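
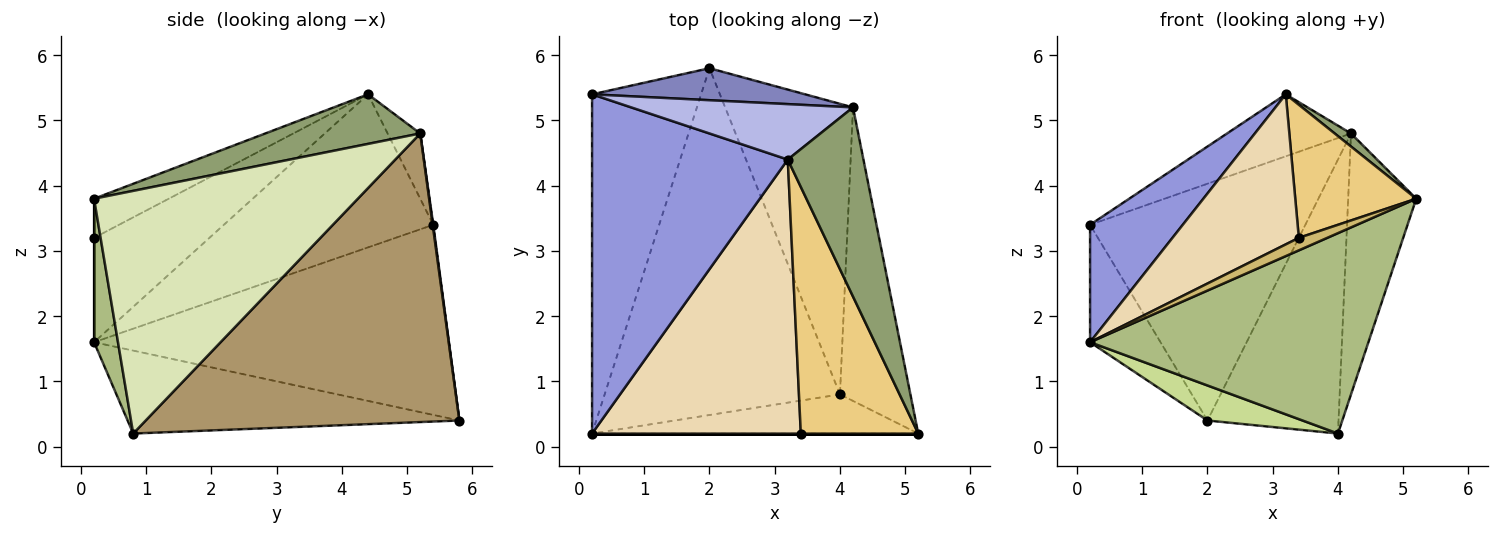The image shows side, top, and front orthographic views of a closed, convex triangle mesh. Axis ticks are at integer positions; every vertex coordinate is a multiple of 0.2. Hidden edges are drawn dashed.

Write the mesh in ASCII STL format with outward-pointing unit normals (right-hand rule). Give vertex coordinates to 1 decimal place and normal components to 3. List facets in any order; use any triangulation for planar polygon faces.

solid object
 facet normal -0.855 0.170 -0.490
  outer loop
   vertex 2.0 5.8 0.4
   vertex 0.2 0.2 1.6
   vertex 0.2 5.4 3.4
  endloop
 endfacet
 facet normal 0.003 0.991 0.134
  outer loop
   vertex 4.2 5.2 4.8
   vertex 2.0 5.8 0.4
   vertex 0.2 5.4 3.4
  endloop
 endfacet
 facet normal -0.594 -0.263 0.760
  outer loop
   vertex 3.2 4.4 5.4
   vertex 0.2 5.4 3.4
   vertex 0.2 0.2 1.6
  endloop
 endfacet
 facet normal -0.192 0.731 0.654
  outer loop
   vertex 3.2 4.4 5.4
   vertex 4.2 5.2 4.8
   vertex 0.2 5.4 3.4
  endloop
 endfacet
 facet normal 0.547 -0.058 0.835
  outer loop
   vertex 3.2 4.4 5.4
   vertex 5.2 0.2 3.8
   vertex 4.2 5.2 4.8
  endloop
 endfacet
 facet normal 0.084 -0.978 -0.191
  outer loop
   vertex 4.0 0.8 0.2
   vertex 5.2 0.2 3.8
   vertex 0.2 0.2 1.6
  endloop
 endfacet
 facet normal -0.331 -0.095 -0.939
  outer loop
   vertex 4.0 0.8 0.2
   vertex 0.2 0.2 1.6
   vertex 2.0 5.8 0.4
  endloop
 endfacet
 facet normal 0.932 0.241 -0.271
  outer loop
   vertex 4.0 0.8 0.2
   vertex 4.2 5.2 4.8
   vertex 5.2 0.2 3.8
  endloop
 endfacet
 facet normal 0.854 0.357 -0.378
  outer loop
   vertex 4.0 0.8 0.2
   vertex 2.0 5.8 0.4
   vertex 4.2 5.2 4.8
  endloop
 endfacet
 facet normal 0.000 -1.000 0.000
  outer loop
   vertex 3.4 0.2 3.2
   vertex 0.2 0.2 1.6
   vertex 5.2 0.2 3.8
  endloop
 endfacet
 facet normal -0.281 -0.456 0.844
  outer loop
   vertex 3.4 0.2 3.2
   vertex 5.2 0.2 3.8
   vertex 3.2 4.4 5.4
  endloop
 endfacet
 facet normal -0.402 -0.440 0.803
  outer loop
   vertex 3.4 0.2 3.2
   vertex 3.2 4.4 5.4
   vertex 0.2 0.2 1.6
  endloop
 endfacet
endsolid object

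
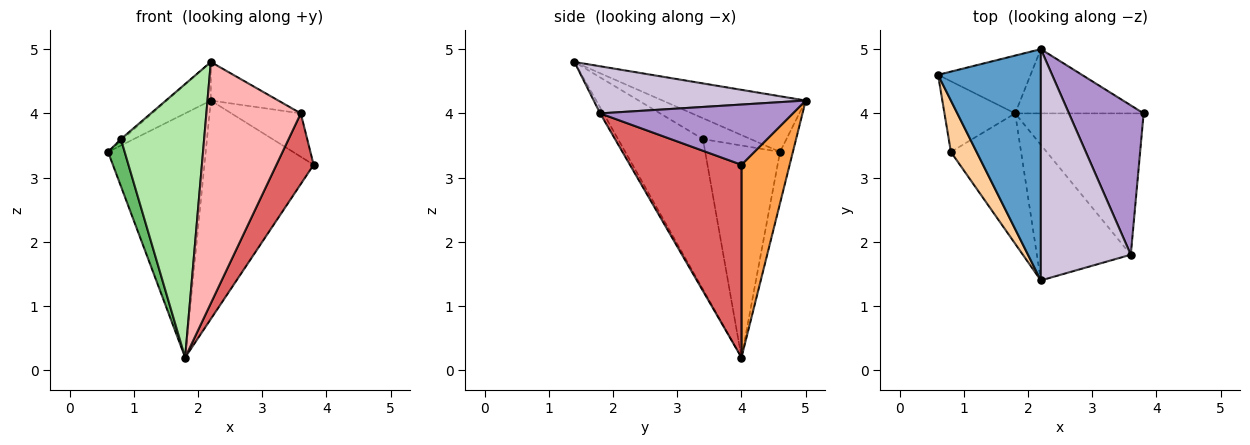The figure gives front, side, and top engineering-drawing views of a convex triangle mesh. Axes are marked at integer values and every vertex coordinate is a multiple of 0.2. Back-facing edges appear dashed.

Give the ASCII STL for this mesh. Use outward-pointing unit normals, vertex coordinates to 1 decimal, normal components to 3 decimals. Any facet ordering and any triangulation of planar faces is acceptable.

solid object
 facet normal -0.471 0.145 0.870
  outer loop
   vertex 2.2 5.0 4.2
   vertex 0.6 4.6 3.4
   vertex 2.2 1.4 4.8
  endloop
 endfacet
 facet normal -0.127 0.965 -0.229
  outer loop
   vertex 2.2 5.0 4.2
   vertex 1.8 4.0 0.2
   vertex 0.6 4.6 3.4
  endloop
 endfacet
 facet normal 0.390 0.883 -0.260
  outer loop
   vertex 2.2 5.0 4.2
   vertex 3.8 4.0 3.2
   vertex 1.8 4.0 0.2
  endloop
 endfacet
 facet normal -0.630 0.024 0.776
  outer loop
   vertex 0.8 3.4 3.6
   vertex 2.2 1.4 4.8
   vertex 0.6 4.6 3.4
  endloop
 endfacet
 facet normal -0.928 -0.206 -0.309
  outer loop
   vertex 0.8 3.4 3.6
   vertex 0.6 4.6 3.4
   vertex 1.8 4.0 0.2
  endloop
 endfacet
 facet normal -0.677 -0.664 -0.316
  outer loop
   vertex 0.8 3.4 3.6
   vertex 1.8 4.0 0.2
   vertex 2.2 1.4 4.8
  endloop
 endfacet
 facet normal 0.802 -0.267 -0.535
  outer loop
   vertex 3.6 1.8 4.0
   vertex 1.8 4.0 0.2
   vertex 3.8 4.0 3.2
  endloop
 endfacet
 facet normal -0.031 -0.871 -0.490
  outer loop
   vertex 3.6 1.8 4.0
   vertex 2.2 1.4 4.8
   vertex 1.8 4.0 0.2
  endloop
 endfacet
 facet normal 0.612 0.220 0.759
  outer loop
   vertex 3.6 1.8 4.0
   vertex 3.8 4.0 3.2
   vertex 2.2 5.0 4.2
  endloop
 endfacet
 facet normal 0.459 0.146 0.876
  outer loop
   vertex 3.6 1.8 4.0
   vertex 2.2 5.0 4.2
   vertex 2.2 1.4 4.8
  endloop
 endfacet
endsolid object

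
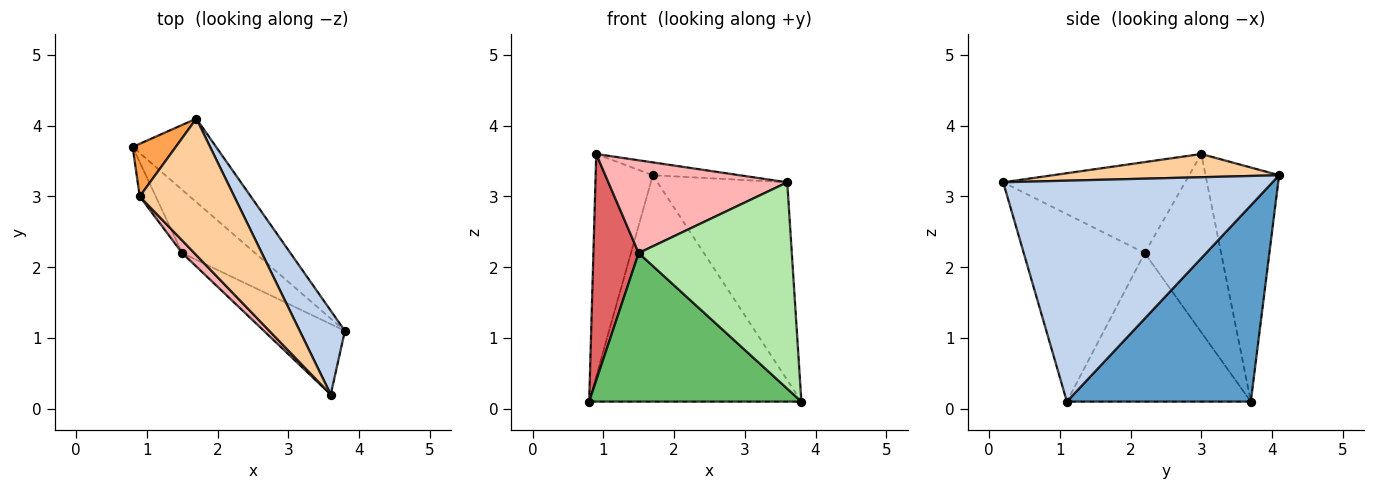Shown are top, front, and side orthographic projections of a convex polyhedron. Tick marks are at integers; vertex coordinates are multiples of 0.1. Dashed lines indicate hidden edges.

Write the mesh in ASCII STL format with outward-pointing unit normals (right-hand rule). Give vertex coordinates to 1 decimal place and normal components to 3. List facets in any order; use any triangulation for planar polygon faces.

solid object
 facet normal 0.631 0.728 -0.268
  outer loop
   vertex 1.7 4.1 3.3
   vertex 3.8 1.1 0.1
   vertex 0.8 3.7 0.1
  endloop
 endfacet
 facet normal 0.886 0.427 0.181
  outer loop
   vertex 3.6 0.2 3.2
   vertex 3.8 1.1 0.1
   vertex 1.7 4.1 3.3
  endloop
 endfacet
 facet normal -0.781 0.607 0.144
  outer loop
   vertex 0.9 3.0 3.6
   vertex 1.7 4.1 3.3
   vertex 0.8 3.7 0.1
  endloop
 endfacet
 facet normal 0.238 0.091 0.967
  outer loop
   vertex 0.9 3.0 3.6
   vertex 3.6 0.2 3.2
   vertex 1.7 4.1 3.3
  endloop
 endfacet
 facet normal -0.624 -0.719 -0.306
  outer loop
   vertex 1.5 2.2 2.2
   vertex 0.8 3.7 0.1
   vertex 3.8 1.1 0.1
  endloop
 endfacet
 facet normal -0.599 -0.758 -0.259
  outer loop
   vertex 1.5 2.2 2.2
   vertex 3.8 1.1 0.1
   vertex 3.6 0.2 3.2
  endloop
 endfacet
 facet normal -0.858 -0.508 -0.077
  outer loop
   vertex 1.5 2.2 2.2
   vertex 0.9 3.0 3.6
   vertex 0.8 3.7 0.1
  endloop
 endfacet
 facet normal -0.710 -0.698 0.095
  outer loop
   vertex 1.5 2.2 2.2
   vertex 3.6 0.2 3.2
   vertex 0.9 3.0 3.6
  endloop
 endfacet
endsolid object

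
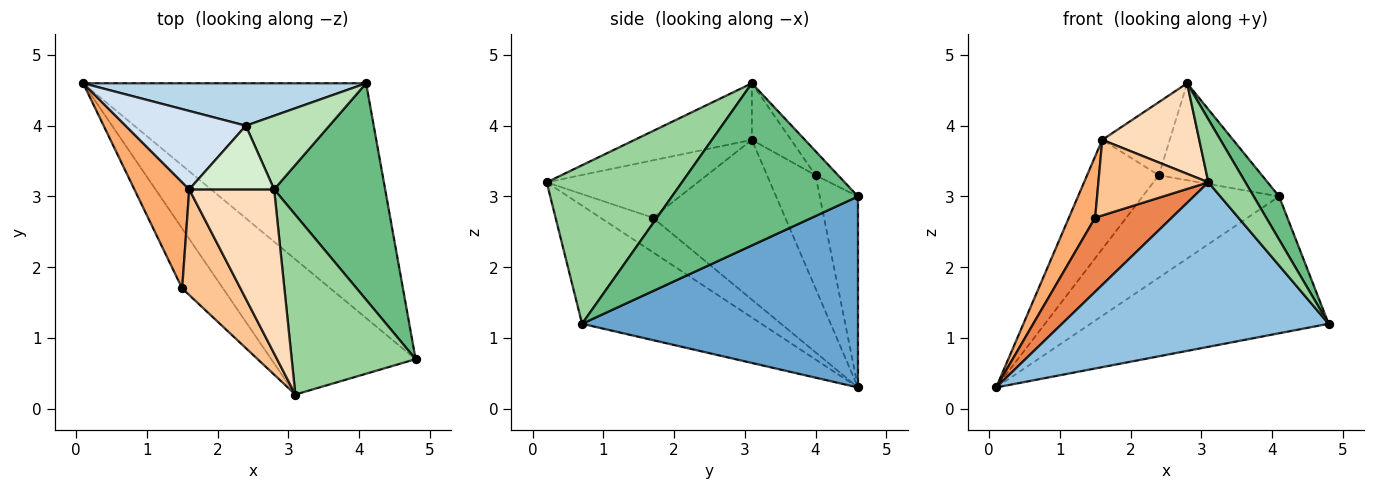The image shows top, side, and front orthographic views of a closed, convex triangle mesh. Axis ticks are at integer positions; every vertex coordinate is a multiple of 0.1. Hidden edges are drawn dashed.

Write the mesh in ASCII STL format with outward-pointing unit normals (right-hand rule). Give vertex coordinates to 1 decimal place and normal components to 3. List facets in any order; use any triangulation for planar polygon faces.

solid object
 facet normal 0.504 0.435 -0.746
  outer loop
   vertex 4.1 4.6 3.0
   vertex 4.8 0.7 1.2
   vertex 0.1 4.6 0.3
  endloop
 endfacet
 facet normal -0.461 -0.686 -0.563
  outer loop
   vertex 3.1 0.2 3.2
   vertex 0.1 4.6 0.3
   vertex 4.8 0.7 1.2
  endloop
 endfacet
 facet normal -0.250 0.894 0.371
  outer loop
   vertex 2.4 4.0 3.3
   vertex 4.1 4.6 3.0
   vertex 0.1 4.6 0.3
  endloop
 endfacet
 facet normal -0.481 0.712 0.511
  outer loop
   vertex 2.4 4.0 3.3
   vertex 0.1 4.6 0.3
   vertex 1.6 3.1 3.8
  endloop
 endfacet
 facet normal -0.470 -0.686 -0.555
  outer loop
   vertex 1.5 1.7 2.7
   vertex 0.1 4.6 0.3
   vertex 3.1 0.2 3.2
  endloop
 endfacet
 facet normal -0.930 -0.184 0.319
  outer loop
   vertex 1.5 1.7 2.7
   vertex 1.6 3.1 3.8
   vertex 0.1 4.6 0.3
  endloop
 endfacet
 facet normal -0.625 -0.454 0.635
  outer loop
   vertex 1.5 1.7 2.7
   vertex 3.1 0.2 3.2
   vertex 1.6 3.1 3.8
  endloop
 endfacet
 facet normal -0.504 -0.417 0.756
  outer loop
   vertex 2.8 3.1 4.6
   vertex 1.6 3.1 3.8
   vertex 3.1 0.2 3.2
  endloop
 endfacet
 facet normal 0.820 -0.112 0.561
  outer loop
   vertex 2.8 3.1 4.6
   vertex 4.8 0.7 1.2
   vertex 4.1 4.6 3.0
  endloop
 endfacet
 facet normal 0.770 -0.211 0.602
  outer loop
   vertex 2.8 3.1 4.6
   vertex 3.1 0.2 3.2
   vertex 4.8 0.7 1.2
  endloop
 endfacet
 facet normal -0.172 0.784 0.596
  outer loop
   vertex 2.8 3.1 4.6
   vertex 4.1 4.6 3.0
   vertex 2.4 4.0 3.3
  endloop
 endfacet
 facet normal -0.401 0.691 0.602
  outer loop
   vertex 2.8 3.1 4.6
   vertex 2.4 4.0 3.3
   vertex 1.6 3.1 3.8
  endloop
 endfacet
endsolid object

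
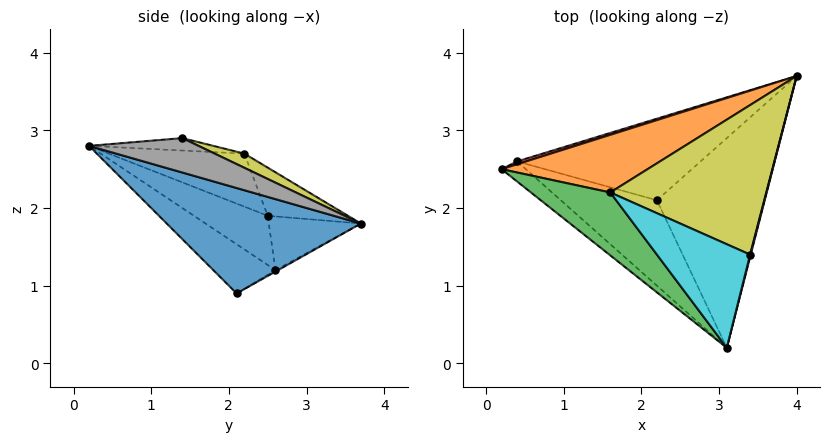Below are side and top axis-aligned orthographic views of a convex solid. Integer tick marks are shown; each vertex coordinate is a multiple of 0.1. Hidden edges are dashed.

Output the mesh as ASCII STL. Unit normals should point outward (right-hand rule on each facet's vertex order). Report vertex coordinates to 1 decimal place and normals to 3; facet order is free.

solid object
 facet normal 0.652 -0.359 -0.668
  outer loop
   vertex 2.2 2.1 0.9
   vertex 4.0 3.7 1.8
   vertex 3.1 0.2 2.8
  endloop
 endfacet
 facet normal -0.214 0.731 0.648
  outer loop
   vertex 1.6 2.2 2.7
   vertex 4.0 3.7 1.8
   vertex 0.2 2.5 1.9
  endloop
 endfacet
 facet normal -0.520 -0.351 0.779
  outer loop
   vertex 1.6 2.2 2.7
   vertex 0.2 2.5 1.9
   vertex 3.1 0.2 2.8
  endloop
 endfacet
 facet normal -0.300 0.953 0.051
  outer loop
   vertex 0.4 2.6 1.2
   vertex 0.2 2.5 1.9
   vertex 4.0 3.7 1.8
  endloop
 endfacet
 facet normal -0.007 0.496 -0.868
  outer loop
   vertex 0.4 2.6 1.2
   vertex 4.0 3.7 1.8
   vertex 2.2 2.1 0.9
  endloop
 endfacet
 facet normal -0.546 -0.793 -0.269
  outer loop
   vertex 0.4 2.6 1.2
   vertex 3.1 0.2 2.8
   vertex 0.2 2.5 1.9
  endloop
 endfacet
 facet normal -0.306 -0.742 -0.597
  outer loop
   vertex 0.4 2.6 1.2
   vertex 2.2 2.1 0.9
   vertex 3.1 0.2 2.8
  endloop
 endfacet
 facet normal 0.970 -0.244 0.019
  outer loop
   vertex 3.4 1.4 2.9
   vertex 3.1 0.2 2.8
   vertex 4.0 3.7 1.8
  endloop
 endfacet
 facet normal 0.082 0.412 0.907
  outer loop
   vertex 3.4 1.4 2.9
   vertex 4.0 3.7 1.8
   vertex 1.6 2.2 2.7
  endloop
 endfacet
 facet normal -0.132 -0.050 0.990
  outer loop
   vertex 3.4 1.4 2.9
   vertex 1.6 2.2 2.7
   vertex 3.1 0.2 2.8
  endloop
 endfacet
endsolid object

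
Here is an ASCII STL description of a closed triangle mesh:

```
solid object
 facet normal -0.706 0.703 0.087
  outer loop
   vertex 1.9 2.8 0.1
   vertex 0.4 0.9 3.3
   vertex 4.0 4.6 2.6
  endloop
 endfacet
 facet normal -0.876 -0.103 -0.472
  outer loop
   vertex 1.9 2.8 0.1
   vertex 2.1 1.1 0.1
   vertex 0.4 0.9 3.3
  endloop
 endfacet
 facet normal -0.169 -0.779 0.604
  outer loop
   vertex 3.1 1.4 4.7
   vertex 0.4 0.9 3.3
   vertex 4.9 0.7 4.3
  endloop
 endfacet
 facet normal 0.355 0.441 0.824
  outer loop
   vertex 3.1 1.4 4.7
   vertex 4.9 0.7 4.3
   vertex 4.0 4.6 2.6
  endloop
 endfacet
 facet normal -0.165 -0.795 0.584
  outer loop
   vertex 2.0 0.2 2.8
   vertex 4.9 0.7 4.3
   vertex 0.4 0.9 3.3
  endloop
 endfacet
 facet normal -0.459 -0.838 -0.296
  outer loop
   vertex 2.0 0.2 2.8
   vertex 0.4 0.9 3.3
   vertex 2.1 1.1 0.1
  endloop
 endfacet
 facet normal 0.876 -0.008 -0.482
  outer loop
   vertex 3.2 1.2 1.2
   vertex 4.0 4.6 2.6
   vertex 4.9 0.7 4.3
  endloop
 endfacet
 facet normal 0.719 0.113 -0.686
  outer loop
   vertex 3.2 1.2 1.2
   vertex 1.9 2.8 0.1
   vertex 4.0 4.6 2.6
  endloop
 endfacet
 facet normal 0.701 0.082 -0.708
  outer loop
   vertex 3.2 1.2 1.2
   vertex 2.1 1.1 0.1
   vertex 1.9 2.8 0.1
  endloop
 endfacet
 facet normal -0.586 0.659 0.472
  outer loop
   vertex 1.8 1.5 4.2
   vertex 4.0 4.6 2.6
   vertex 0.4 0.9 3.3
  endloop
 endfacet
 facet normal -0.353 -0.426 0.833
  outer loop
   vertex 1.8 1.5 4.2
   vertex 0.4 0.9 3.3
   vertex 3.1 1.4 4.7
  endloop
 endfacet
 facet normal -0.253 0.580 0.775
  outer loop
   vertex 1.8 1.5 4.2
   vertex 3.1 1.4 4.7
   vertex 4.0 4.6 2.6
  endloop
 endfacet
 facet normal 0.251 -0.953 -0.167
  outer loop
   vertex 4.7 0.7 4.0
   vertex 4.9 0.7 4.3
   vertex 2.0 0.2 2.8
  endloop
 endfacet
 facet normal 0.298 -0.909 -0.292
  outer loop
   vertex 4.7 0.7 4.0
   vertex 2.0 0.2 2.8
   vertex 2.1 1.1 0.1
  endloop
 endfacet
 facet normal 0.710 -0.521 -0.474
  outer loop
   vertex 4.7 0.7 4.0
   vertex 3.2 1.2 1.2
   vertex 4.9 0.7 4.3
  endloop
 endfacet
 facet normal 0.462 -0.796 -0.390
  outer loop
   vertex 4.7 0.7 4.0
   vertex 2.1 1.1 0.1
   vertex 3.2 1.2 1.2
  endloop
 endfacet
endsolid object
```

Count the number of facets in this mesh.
16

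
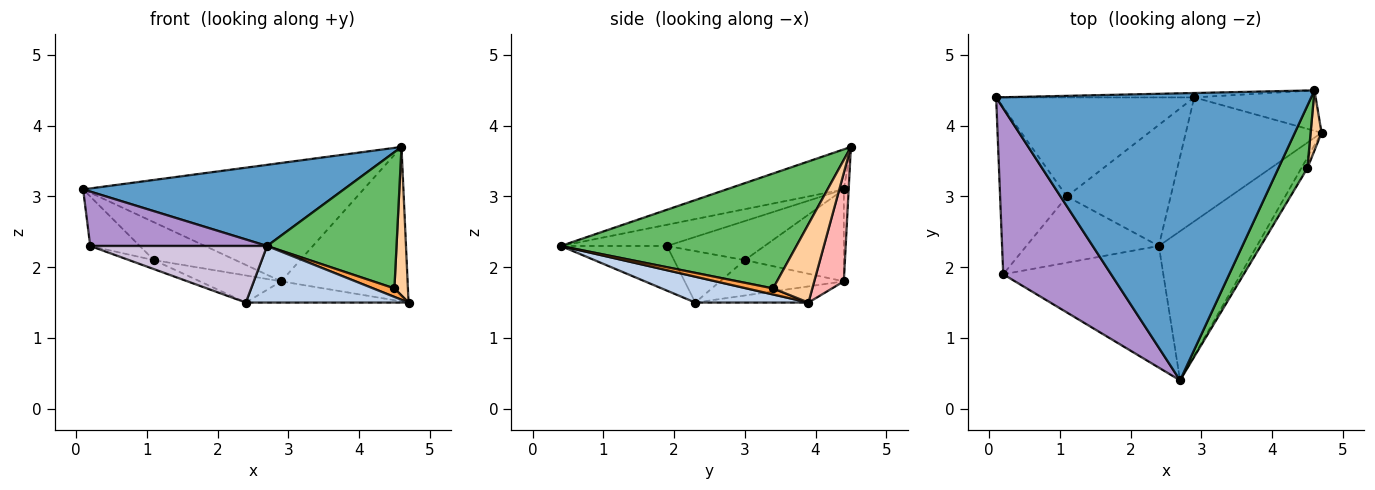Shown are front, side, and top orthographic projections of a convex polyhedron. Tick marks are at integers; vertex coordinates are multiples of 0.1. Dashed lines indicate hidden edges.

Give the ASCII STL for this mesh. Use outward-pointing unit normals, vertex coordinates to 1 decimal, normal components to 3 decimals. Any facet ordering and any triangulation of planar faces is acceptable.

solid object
 facet normal -0.121 -0.270 0.955
  outer loop
   vertex 4.6 4.5 3.7
   vertex 0.1 4.4 3.1
   vertex 2.7 0.4 2.3
  endloop
 endfacet
 facet normal 0.240 -0.344 -0.908
  outer loop
   vertex 2.4 2.3 1.5
   vertex 4.7 3.9 1.5
   vertex 2.7 0.4 2.3
  endloop
 endfacet
 facet normal 0.615 -0.492 -0.615
  outer loop
   vertex 4.5 3.4 1.7
   vertex 2.7 0.4 2.3
   vertex 4.7 3.9 1.5
  endloop
 endfacet
 facet normal 0.937 -0.323 0.131
  outer loop
   vertex 4.5 3.4 1.7
   vertex 4.7 3.9 1.5
   vertex 4.6 4.5 3.7
  endloop
 endfacet
 facet normal 0.856 -0.470 0.216
  outer loop
   vertex 4.5 3.4 1.7
   vertex 4.6 4.5 3.7
   vertex 2.7 0.4 2.3
  endloop
 endfacet
 facet normal -0.117 0.168 -0.979
  outer loop
   vertex 2.9 4.4 1.8
   vertex 4.7 3.9 1.5
   vertex 2.4 2.3 1.5
  endloop
 endfacet
 facet normal -0.017 0.999 -0.037
  outer loop
   vertex 2.9 4.4 1.8
   vertex 0.1 4.4 3.1
   vertex 4.6 4.5 3.7
  endloop
 endfacet
 facet normal 0.221 0.943 -0.247
  outer loop
   vertex 2.9 4.4 1.8
   vertex 4.6 4.5 3.7
   vertex 4.7 3.9 1.5
  endloop
 endfacet
 facet normal -0.184 -0.306 0.934
  outer loop
   vertex 0.2 1.9 2.3
   vertex 2.7 0.4 2.3
   vertex 0.1 4.4 3.1
  endloop
 endfacet
 facet normal -0.245 -0.409 -0.879
  outer loop
   vertex 0.2 1.9 2.3
   vertex 2.4 2.3 1.5
   vertex 2.7 0.4 2.3
  endloop
 endfacet
 facet normal -0.316 0.207 -0.926
  outer loop
   vertex 1.1 3.0 2.1
   vertex 2.9 4.4 1.8
   vertex 2.4 2.3 1.5
  endloop
 endfacet
 facet normal -0.359 0.126 -0.925
  outer loop
   vertex 1.1 3.0 2.1
   vertex 2.4 2.3 1.5
   vertex 0.2 1.9 2.3
  endloop
 endfacet
 facet normal -0.398 0.328 -0.857
  outer loop
   vertex 1.1 3.0 2.1
   vertex 0.1 4.4 3.1
   vertex 2.9 4.4 1.8
  endloop
 endfacet
 facet normal -0.489 0.248 -0.836
  outer loop
   vertex 1.1 3.0 2.1
   vertex 0.2 1.9 2.3
   vertex 0.1 4.4 3.1
  endloop
 endfacet
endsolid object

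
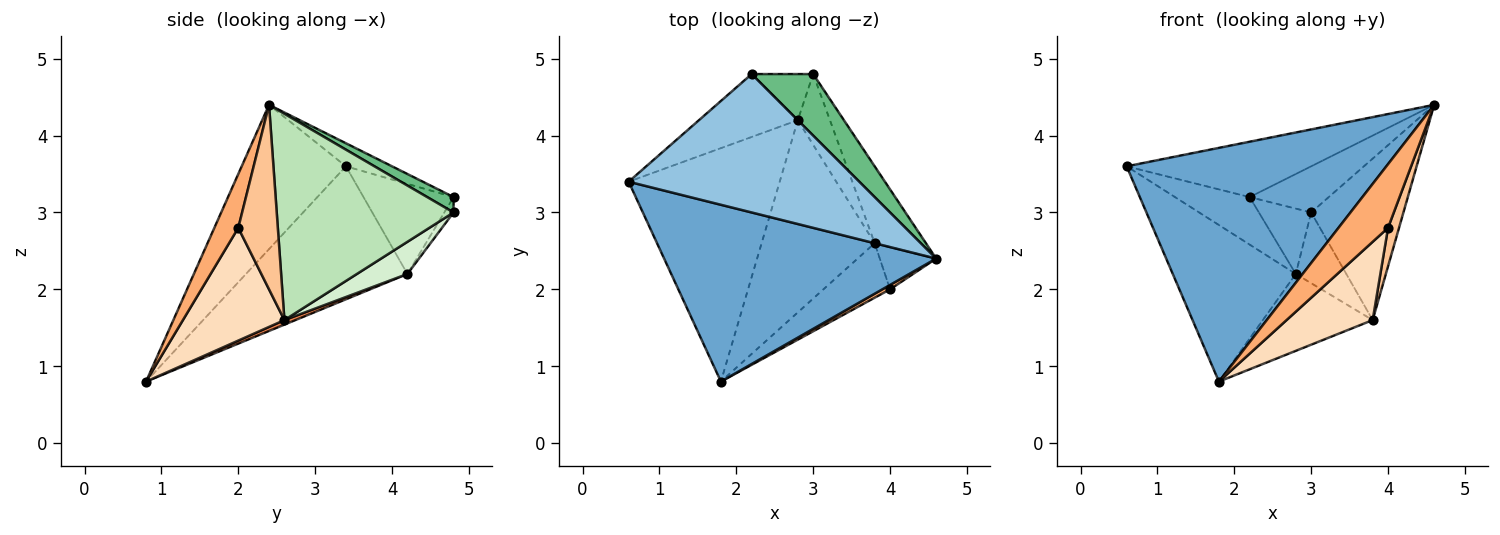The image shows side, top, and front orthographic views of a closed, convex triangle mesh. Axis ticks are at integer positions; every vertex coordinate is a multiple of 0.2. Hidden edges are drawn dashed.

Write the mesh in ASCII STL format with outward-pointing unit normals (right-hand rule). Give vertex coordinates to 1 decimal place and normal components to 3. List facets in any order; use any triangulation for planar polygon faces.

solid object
 facet normal -0.305 -0.760 0.575
  outer loop
   vertex 1.8 0.8 0.8
   vertex 4.6 2.4 4.4
   vertex 0.6 3.4 3.6
  endloop
 endfacet
 facet normal -0.092 0.370 0.925
  outer loop
   vertex 2.2 4.8 3.2
   vertex 0.6 3.4 3.6
   vertex 4.6 2.4 4.4
  endloop
 endfacet
 facet normal -0.590 0.450 -0.670
  outer loop
   vertex 2.8 4.2 2.2
   vertex 1.8 0.8 0.8
   vertex 0.6 3.4 3.6
  endloop
 endfacet
 facet normal -0.588 0.488 -0.645
  outer loop
   vertex 2.8 4.2 2.2
   vertex 0.6 3.4 3.6
   vertex 2.2 4.8 3.2
  endloop
 endfacet
 facet normal 0.037 0.371 -0.928
  outer loop
   vertex 2.8 4.2 2.2
   vertex 3.8 2.6 1.6
   vertex 1.8 0.8 0.8
  endloop
 endfacet
 facet normal 0.434 -0.899 0.062
  outer loop
   vertex 4.0 2.0 2.8
   vertex 4.6 2.4 4.4
   vertex 1.8 0.8 0.8
  endloop
 endfacet
 facet normal 0.924 -0.257 -0.282
  outer loop
   vertex 4.0 2.0 2.8
   vertex 3.8 2.6 1.6
   vertex 4.6 2.4 4.4
  endloop
 endfacet
 facet normal 0.695 -0.590 -0.411
  outer loop
   vertex 4.0 2.0 2.8
   vertex 1.8 0.8 0.8
   vertex 3.8 2.6 1.6
  endloop
 endfacet
 facet normal 0.196 0.588 0.784
  outer loop
   vertex 3.0 4.8 3.0
   vertex 2.2 4.8 3.2
   vertex 4.6 2.4 4.4
  endloop
 endfacet
 facet normal -0.143 0.809 -0.571
  outer loop
   vertex 3.0 4.8 3.0
   vertex 2.8 4.2 2.2
   vertex 2.2 4.8 3.2
  endloop
 endfacet
 facet normal 0.866 0.452 -0.215
  outer loop
   vertex 3.0 4.8 3.0
   vertex 4.6 2.4 4.4
   vertex 3.8 2.6 1.6
  endloop
 endfacet
 facet normal 0.577 0.577 -0.577
  outer loop
   vertex 3.0 4.8 3.0
   vertex 3.8 2.6 1.6
   vertex 2.8 4.2 2.2
  endloop
 endfacet
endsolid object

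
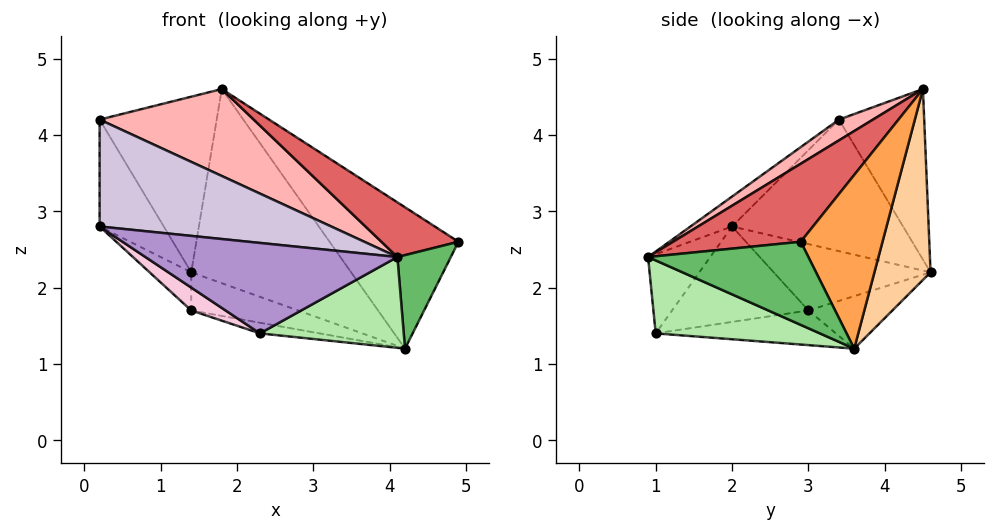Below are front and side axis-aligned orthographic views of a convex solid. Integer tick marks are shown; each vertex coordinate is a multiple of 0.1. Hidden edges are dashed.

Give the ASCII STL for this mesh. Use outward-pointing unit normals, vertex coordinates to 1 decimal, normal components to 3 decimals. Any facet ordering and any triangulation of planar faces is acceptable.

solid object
 facet normal -0.883 0.331 -0.331
  outer loop
   vertex 0.2 3.4 4.2
   vertex 1.4 4.6 2.2
   vertex 0.2 2.0 2.8
  endloop
 endfacet
 facet normal -0.584 0.801 0.131
  outer loop
   vertex 0.2 3.4 4.2
   vertex 1.8 4.5 4.6
   vertex 1.4 4.6 2.2
  endloop
 endfacet
 facet normal 0.529 0.835 0.153
  outer loop
   vertex 4.2 3.6 1.2
   vertex 1.8 4.5 4.6
   vertex 4.9 2.9 2.6
  endloop
 endfacet
 facet normal 0.331 0.943 -0.016
  outer loop
   vertex 4.2 3.6 1.2
   vertex 1.4 4.6 2.2
   vertex 1.8 4.5 4.6
  endloop
 endfacet
 facet normal 0.802 -0.267 -0.535
  outer loop
   vertex 4.1 0.9 2.4
   vertex 4.2 3.6 1.2
   vertex 4.9 2.9 2.6
  endloop
 endfacet
 facet normal 0.433 -0.379 -0.818
  outer loop
   vertex 4.1 0.9 2.4
   vertex 2.3 1.0 1.4
   vertex 4.2 3.6 1.2
  endloop
 endfacet
 facet normal 0.427 -0.257 0.867
  outer loop
   vertex 4.1 0.9 2.4
   vertex 4.9 2.9 2.6
   vertex 1.8 4.5 4.6
  endloop
 endfacet
 facet normal 0.104 -0.470 0.877
  outer loop
   vertex 4.1 0.9 2.4
   vertex 1.8 4.5 4.6
   vertex 0.2 3.4 4.2
  endloop
 endfacet
 facet normal -0.227 -0.921 0.317
  outer loop
   vertex 4.1 0.9 2.4
   vertex 0.2 2.0 2.8
   vertex 2.3 1.0 1.4
  endloop
 endfacet
 facet normal -0.126 -0.701 0.701
  outer loop
   vertex 4.1 0.9 2.4
   vertex 0.2 3.4 4.2
   vertex 0.2 2.0 2.8
  endloop
 endfacet
 facet normal -0.228 0.290 -0.929
  outer loop
   vertex 1.4 3.0 1.7
   vertex 1.4 4.6 2.2
   vertex 4.2 3.6 1.2
  endloop
 endfacet
 facet normal -0.188 0.062 -0.980
  outer loop
   vertex 1.4 3.0 1.7
   vertex 4.2 3.6 1.2
   vertex 2.3 1.0 1.4
  endloop
 endfacet
 facet normal -0.747 0.198 -0.635
  outer loop
   vertex 1.4 3.0 1.7
   vertex 0.2 2.0 2.8
   vertex 1.4 4.6 2.2
  endloop
 endfacet
 facet normal -0.597 -0.150 -0.788
  outer loop
   vertex 1.4 3.0 1.7
   vertex 2.3 1.0 1.4
   vertex 0.2 2.0 2.8
  endloop
 endfacet
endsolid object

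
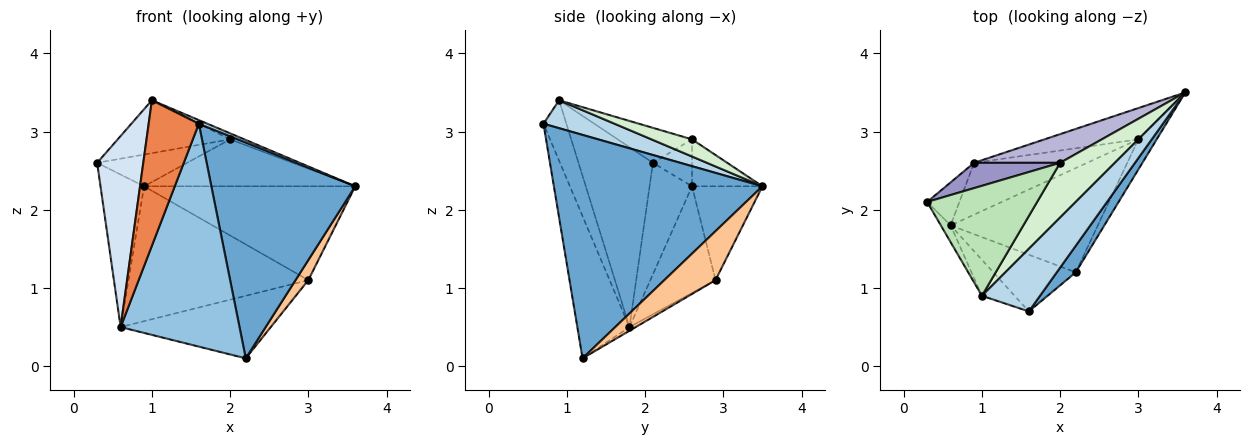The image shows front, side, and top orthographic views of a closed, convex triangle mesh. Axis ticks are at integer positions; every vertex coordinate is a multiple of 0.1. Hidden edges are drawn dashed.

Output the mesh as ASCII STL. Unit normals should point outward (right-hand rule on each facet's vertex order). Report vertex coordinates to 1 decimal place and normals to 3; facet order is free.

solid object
 facet normal 0.821 -0.567 0.070
  outer loop
   vertex 2.2 1.2 0.1
   vertex 3.6 3.5 2.3
   vertex 1.6 0.7 3.1
  endloop
 endfacet
 facet normal -0.391 -0.892 -0.227
  outer loop
   vertex 0.6 1.8 0.5
   vertex 2.2 1.2 0.1
   vertex 1.6 0.7 3.1
  endloop
 endfacet
 facet normal 0.433 -0.052 0.900
  outer loop
   vertex 1.0 0.9 3.4
   vertex 1.6 0.7 3.1
   vertex 3.6 3.5 2.3
  endloop
 endfacet
 facet normal -0.849 -0.526 -0.046
  outer loop
   vertex 1.0 0.9 3.4
   vertex 0.3 2.1 2.6
   vertex 0.6 1.8 0.5
  endloop
 endfacet
 facet normal -0.406 -0.887 -0.219
  outer loop
   vertex 1.0 0.9 3.4
   vertex 0.6 1.8 0.5
   vertex 1.6 0.7 3.1
  endloop
 endfacet
 facet normal -0.684 0.702 -0.198
  outer loop
   vertex 0.9 2.6 2.3
   vertex 0.6 1.8 0.5
   vertex 0.3 2.1 2.6
  endloop
 endfacet
 facet normal 0.912 -0.228 -0.342
  outer loop
   vertex 3.0 2.9 1.1
   vertex 3.6 3.5 2.3
   vertex 2.2 1.2 0.1
  endloop
 endfacet
 facet normal -0.021 0.514 -0.857
  outer loop
   vertex 3.0 2.9 1.1
   vertex 2.2 1.2 0.1
   vertex 0.6 1.8 0.5
  endloop
 endfacet
 facet normal -0.302 0.905 -0.302
  outer loop
   vertex 3.0 2.9 1.1
   vertex 0.9 2.6 2.3
   vertex 3.6 3.5 2.3
  endloop
 endfacet
 facet normal -0.320 0.884 -0.340
  outer loop
   vertex 3.0 2.9 1.1
   vertex 0.6 1.8 0.5
   vertex 0.9 2.6 2.3
  endloop
 endfacet
 facet normal -0.275 0.417 0.866
  outer loop
   vertex 2.0 2.6 2.9
   vertex 0.3 2.1 2.6
   vertex 1.0 0.9 3.4
  endloop
 endfacet
 facet normal 0.297 0.104 0.949
  outer loop
   vertex 2.0 2.6 2.9
   vertex 1.0 0.9 3.4
   vertex 3.6 3.5 2.3
  endloop
 endfacet
 facet normal -0.322 0.740 0.590
  outer loop
   vertex 2.0 2.6 2.9
   vertex 0.9 2.6 2.3
   vertex 0.3 2.1 2.6
  endloop
 endfacet
 facet normal -0.274 0.821 0.502
  outer loop
   vertex 2.0 2.6 2.9
   vertex 3.6 3.5 2.3
   vertex 0.9 2.6 2.3
  endloop
 endfacet
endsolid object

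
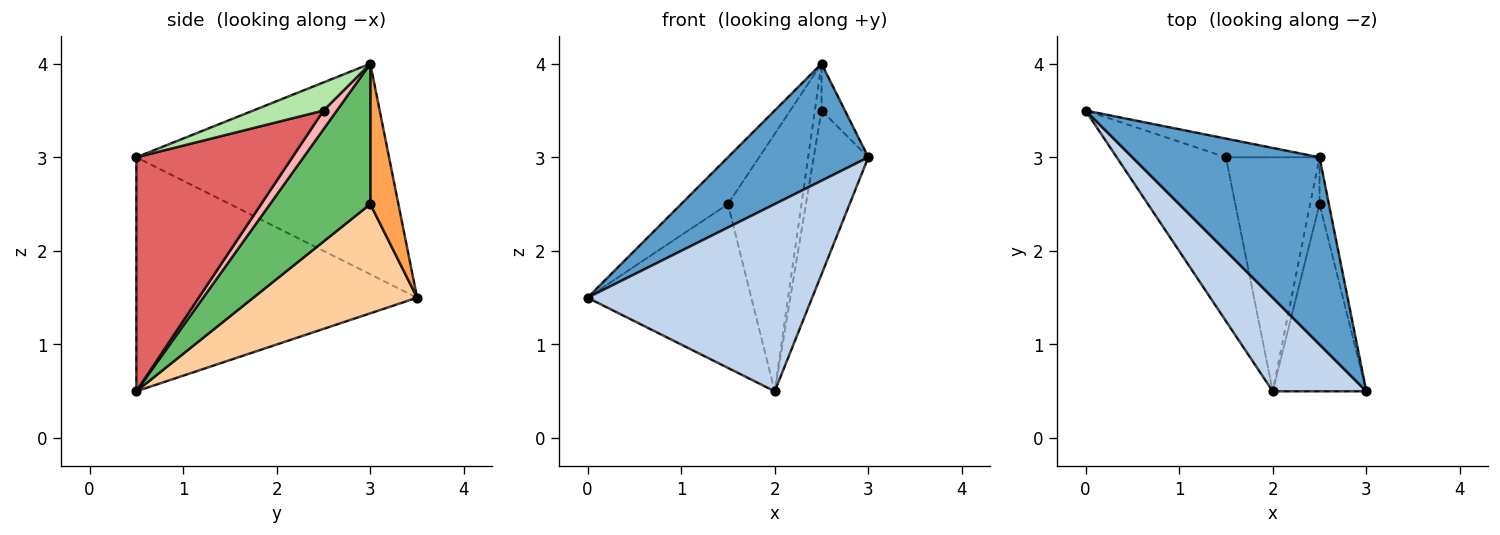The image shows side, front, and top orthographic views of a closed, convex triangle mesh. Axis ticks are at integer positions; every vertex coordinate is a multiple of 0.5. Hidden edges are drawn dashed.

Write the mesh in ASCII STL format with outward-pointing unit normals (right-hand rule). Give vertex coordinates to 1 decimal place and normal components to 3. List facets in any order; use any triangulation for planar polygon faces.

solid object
 facet normal -0.690 -0.383 0.614
  outer loop
   vertex 2.5 3.0 4.0
   vertex 0.0 3.5 1.5
   vertex 3.0 0.5 3.0
  endloop
 endfacet
 facet normal -0.745 -0.596 0.298
  outer loop
   vertex 2.0 0.5 0.5
   vertex 3.0 0.5 3.0
   vertex 0.0 3.5 1.5
  endloop
 endfacet
 facet normal 0.487 0.811 -0.324
  outer loop
   vertex 1.5 3.0 2.5
   vertex 0.0 3.5 1.5
   vertex 2.5 3.0 4.0
  endloop
 endfacet
 facet normal 0.577 0.577 -0.577
  outer loop
   vertex 1.5 3.0 2.5
   vertex 2.0 0.5 0.5
   vertex 0.0 3.5 1.5
  endloop
 endfacet
 facet normal 0.710 0.521 -0.474
  outer loop
   vertex 1.5 3.0 2.5
   vertex 2.5 3.0 4.0
   vertex 2.0 0.5 0.5
  endloop
 endfacet
 facet normal 0.905 0.302 -0.302
  outer loop
   vertex 2.5 2.5 3.5
   vertex 2.5 3.0 4.0
   vertex 3.0 0.5 3.0
  endloop
 endfacet
 facet normal 0.883 0.309 -0.353
  outer loop
   vertex 2.5 2.5 3.5
   vertex 3.0 0.5 3.0
   vertex 2.0 0.5 0.5
  endloop
 endfacet
 facet normal 0.816 0.408 -0.408
  outer loop
   vertex 2.5 2.5 3.5
   vertex 2.0 0.5 0.5
   vertex 2.5 3.0 4.0
  endloop
 endfacet
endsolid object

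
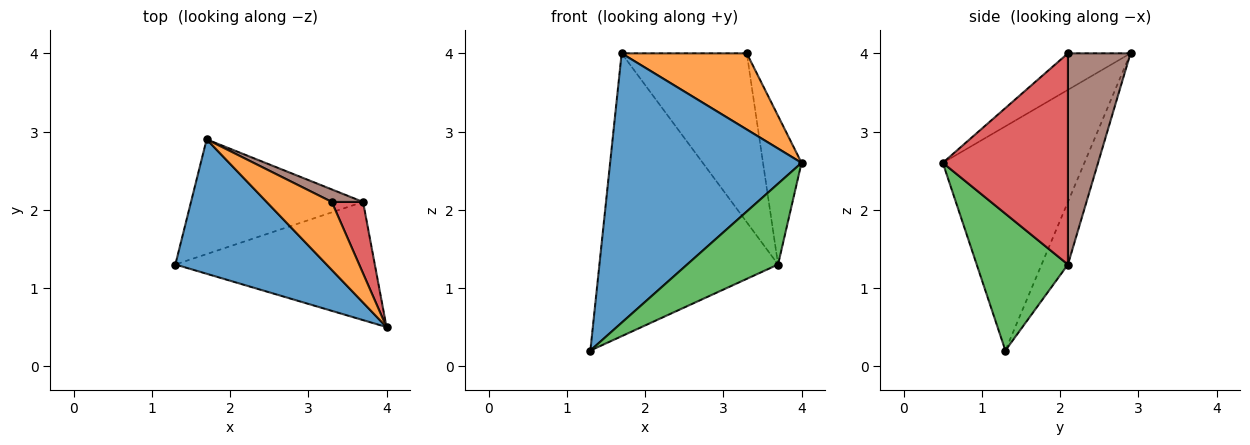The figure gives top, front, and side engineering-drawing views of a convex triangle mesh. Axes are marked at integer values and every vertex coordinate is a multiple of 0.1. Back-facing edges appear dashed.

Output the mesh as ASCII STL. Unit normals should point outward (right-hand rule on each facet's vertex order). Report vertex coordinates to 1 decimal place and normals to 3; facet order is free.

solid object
 facet normal -0.552 -0.746 0.372
  outer loop
   vertex 1.7 2.9 4.0
   vertex 1.3 1.3 0.2
   vertex 4.0 0.5 2.6
  endloop
 endfacet
 facet normal -0.349 -0.699 0.624
  outer loop
   vertex 3.3 2.1 4.0
   vertex 1.7 2.9 4.0
   vertex 4.0 0.5 2.6
  endloop
 endfacet
 facet normal 0.493 -0.491 -0.718
  outer loop
   vertex 3.7 2.1 1.3
   vertex 4.0 0.5 2.6
   vertex 1.3 1.3 0.2
  endloop
 endfacet
 facet normal 0.946 0.291 0.140
  outer loop
   vertex 3.7 2.1 1.3
   vertex 3.3 2.1 4.0
   vertex 4.0 0.5 2.6
  endloop
 endfacet
 facet normal -0.135 0.918 -0.372
  outer loop
   vertex 3.7 2.1 1.3
   vertex 1.3 1.3 0.2
   vertex 1.7 2.9 4.0
  endloop
 endfacet
 facet normal 0.446 0.892 0.066
  outer loop
   vertex 3.7 2.1 1.3
   vertex 1.7 2.9 4.0
   vertex 3.3 2.1 4.0
  endloop
 endfacet
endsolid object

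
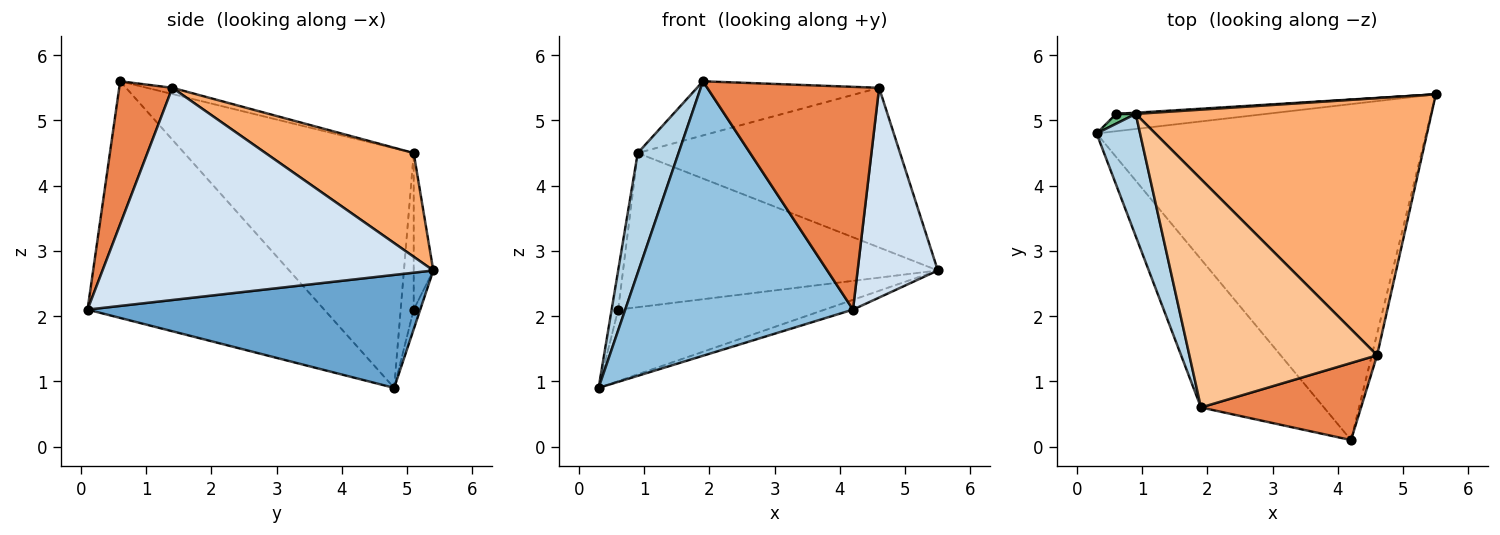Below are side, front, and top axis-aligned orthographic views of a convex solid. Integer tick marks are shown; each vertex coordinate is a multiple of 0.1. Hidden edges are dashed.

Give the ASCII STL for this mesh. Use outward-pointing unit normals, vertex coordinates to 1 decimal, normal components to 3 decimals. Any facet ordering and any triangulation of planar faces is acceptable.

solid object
 facet normal 0.324 0.028 -0.946
  outer loop
   vertex 4.2 0.1 2.1
   vertex 0.3 4.8 0.9
   vertex 5.5 5.4 2.7
  endloop
 endfacet
 facet normal -0.675 -0.649 -0.351
  outer loop
   vertex 1.9 0.6 5.6
   vertex 0.3 4.8 0.9
   vertex 4.2 0.1 2.1
  endloop
 endfacet
 facet normal -0.969 -0.172 0.176
  outer loop
   vertex 0.9 5.1 4.5
   vertex 0.3 4.8 0.9
   vertex 1.9 0.6 5.6
  endloop
 endfacet
 facet normal 0.972 -0.236 -0.024
  outer loop
   vertex 4.6 1.4 5.5
   vertex 4.2 0.1 2.1
   vertex 5.5 5.4 2.7
  endloop
 endfacet
 facet normal 0.280 -0.907 0.314
  outer loop
   vertex 4.6 1.4 5.5
   vertex 1.9 0.6 5.6
   vertex 4.2 0.1 2.1
  endloop
 endfacet
 facet normal 0.286 0.506 0.814
  outer loop
   vertex 4.6 1.4 5.5
   vertex 5.5 5.4 2.7
   vertex 0.9 5.1 4.5
  endloop
 endfacet
 facet normal -0.032 0.231 0.973
  outer loop
   vertex 4.6 1.4 5.5
   vertex 0.9 5.1 4.5
   vertex 1.9 0.6 5.6
  endloop
 endfacet
 facet normal -0.031 0.971 -0.235
  outer loop
   vertex 0.6 5.1 2.1
   vertex 5.5 5.4 2.7
   vertex 0.3 4.8 0.9
  endloop
 endfacet
 facet normal -0.889 0.444 0.111
  outer loop
   vertex 0.6 5.1 2.1
   vertex 0.3 4.8 0.9
   vertex 0.9 5.1 4.5
  endloop
 endfacet
 facet normal -0.062 0.998 0.008
  outer loop
   vertex 0.6 5.1 2.1
   vertex 0.9 5.1 4.5
   vertex 5.5 5.4 2.7
  endloop
 endfacet
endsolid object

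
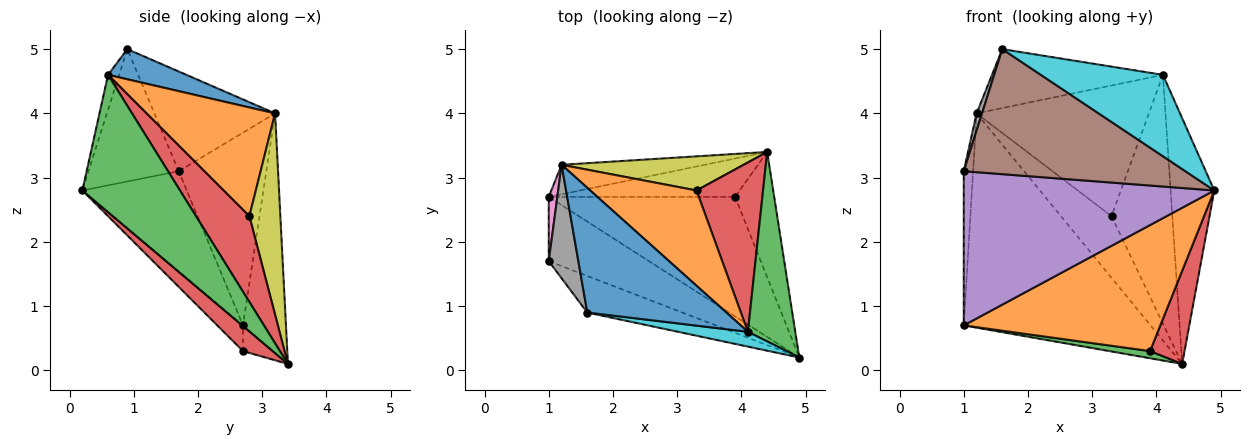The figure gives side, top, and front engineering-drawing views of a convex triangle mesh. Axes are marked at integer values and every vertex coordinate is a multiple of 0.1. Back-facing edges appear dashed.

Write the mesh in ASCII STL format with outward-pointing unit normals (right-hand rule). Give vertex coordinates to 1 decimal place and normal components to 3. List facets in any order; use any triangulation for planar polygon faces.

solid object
 facet normal -0.222 0.966 -0.133
  outer loop
   vertex 1.2 3.2 4.0
   vertex 4.4 3.4 0.1
   vertex 1.0 2.7 0.7
  endloop
 endfacet
 facet normal -0.094 -0.723 -0.685
  outer loop
   vertex 3.9 2.7 0.3
   vertex 4.9 0.2 2.8
   vertex 1.0 2.7 0.7
  endloop
 endfacet
 facet normal -0.134 -0.182 -0.974
  outer loop
   vertex 3.9 2.7 0.3
   vertex 1.0 2.7 0.7
   vertex 4.4 3.4 0.1
  endloop
 endfacet
 facet normal 0.457 -0.531 -0.714
  outer loop
   vertex 3.9 2.7 0.3
   vertex 4.4 3.4 0.1
   vertex 4.9 0.2 2.8
  endloop
 endfacet
 facet normal -0.359 -0.862 -0.359
  outer loop
   vertex 1.0 1.7 3.1
   vertex 1.0 2.7 0.7
   vertex 4.9 0.2 2.8
  endloop
 endfacet
 facet normal -0.364 -0.894 -0.261
  outer loop
   vertex 1.0 1.7 3.1
   vertex 4.9 0.2 2.8
   vertex 1.6 0.9 5.0
  endloop
 endfacet
 facet normal -0.993 0.106 0.044
  outer loop
   vertex 1.0 1.7 3.1
   vertex 1.2 3.2 4.0
   vertex 1.0 2.7 0.7
  endloop
 endfacet
 facet normal -0.958 -0.043 0.284
  outer loop
   vertex 1.0 1.7 3.1
   vertex 1.6 0.9 5.0
   vertex 1.2 3.2 4.0
  endloop
 endfacet
 facet normal 0.472 0.771 0.427
  outer loop
   vertex 3.3 2.8 2.4
   vertex 4.4 3.4 0.1
   vertex 1.2 3.2 4.0
  endloop
 endfacet
 facet normal -0.089 -0.980 0.178
  outer loop
   vertex 4.1 0.6 4.6
   vertex 1.6 0.9 5.0
   vertex 4.9 0.2 2.8
  endloop
 endfacet
 facet normal 0.192 0.419 0.887
  outer loop
   vertex 4.1 0.6 4.6
   vertex 1.2 3.2 4.0
   vertex 1.6 0.9 5.0
  endloop
 endfacet
 facet normal 0.516 0.692 0.504
  outer loop
   vertex 4.1 0.6 4.6
   vertex 3.3 2.8 2.4
   vertex 1.2 3.2 4.0
  endloop
 endfacet
 facet normal 0.871 0.390 0.300
  outer loop
   vertex 4.1 0.6 4.6
   vertex 4.9 0.2 2.8
   vertex 4.4 3.4 0.1
  endloop
 endfacet
 facet normal 0.587 0.669 0.455
  outer loop
   vertex 4.1 0.6 4.6
   vertex 4.4 3.4 0.1
   vertex 3.3 2.8 2.4
  endloop
 endfacet
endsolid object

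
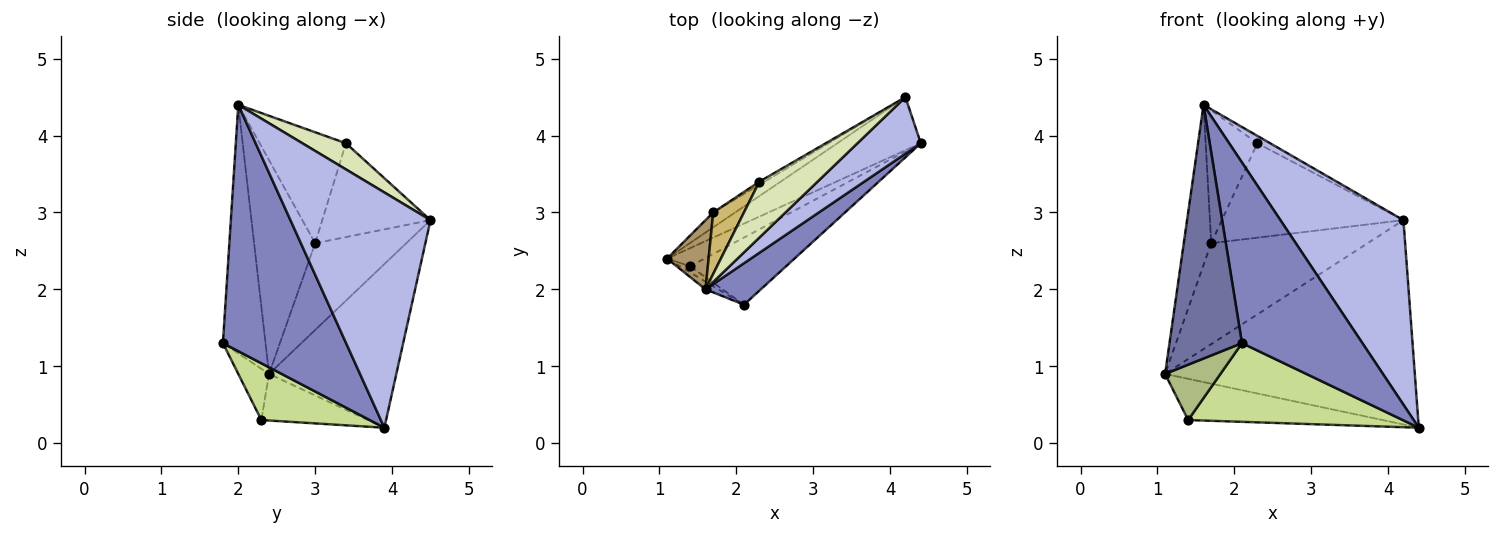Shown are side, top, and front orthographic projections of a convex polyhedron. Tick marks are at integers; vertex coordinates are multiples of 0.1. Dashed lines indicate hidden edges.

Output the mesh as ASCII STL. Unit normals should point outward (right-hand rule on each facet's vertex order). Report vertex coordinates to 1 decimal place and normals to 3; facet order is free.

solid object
 facet normal -0.507 -0.862 -0.026
  outer loop
   vertex 1.6 2.0 4.4
   vertex 1.1 2.4 0.9
   vertex 2.1 1.8 1.3
  endloop
 endfacet
 facet normal 0.706 -0.690 0.158
  outer loop
   vertex 1.6 2.0 4.4
   vertex 2.1 1.8 1.3
   vertex 4.4 3.9 0.2
  endloop
 endfacet
 facet normal -0.442 0.868 -0.226
  outer loop
   vertex 4.2 4.5 2.9
   vertex 4.4 3.9 0.2
   vertex 1.1 2.4 0.9
  endloop
 endfacet
 facet normal 0.736 -0.647 0.198
  outer loop
   vertex 4.2 4.5 2.9
   vertex 1.6 2.0 4.4
   vertex 4.4 3.9 0.2
  endloop
 endfacet
 facet normal -0.448 0.818 -0.360
  outer loop
   vertex 1.4 2.3 0.3
   vertex 1.1 2.4 0.9
   vertex 4.4 3.9 0.2
  endloop
 endfacet
 facet normal -0.483 -0.870 -0.097
  outer loop
   vertex 1.4 2.3 0.3
   vertex 2.1 1.8 1.3
   vertex 1.1 2.4 0.9
  endloop
 endfacet
 facet normal 0.359 -0.710 -0.606
  outer loop
   vertex 1.4 2.3 0.3
   vertex 4.4 3.9 0.2
   vertex 2.1 1.8 1.3
  endloop
 endfacet
 facet normal 0.407 0.120 0.905
  outer loop
   vertex 2.3 3.4 3.9
   vertex 1.6 2.0 4.4
   vertex 4.2 4.5 2.9
  endloop
 endfacet
 facet normal -0.898 0.404 0.174
  outer loop
   vertex 1.7 3.0 2.6
   vertex 1.1 2.4 0.9
   vertex 1.6 2.0 4.4
  endloop
 endfacet
 facet normal -0.835 0.500 0.231
  outer loop
   vertex 1.7 3.0 2.6
   vertex 1.6 2.0 4.4
   vertex 2.3 3.4 3.9
  endloop
 endfacet
 facet normal -0.499 0.857 -0.126
  outer loop
   vertex 1.7 3.0 2.6
   vertex 4.2 4.5 2.9
   vertex 1.1 2.4 0.9
  endloop
 endfacet
 facet normal -0.512 0.859 -0.028
  outer loop
   vertex 1.7 3.0 2.6
   vertex 2.3 3.4 3.9
   vertex 4.2 4.5 2.9
  endloop
 endfacet
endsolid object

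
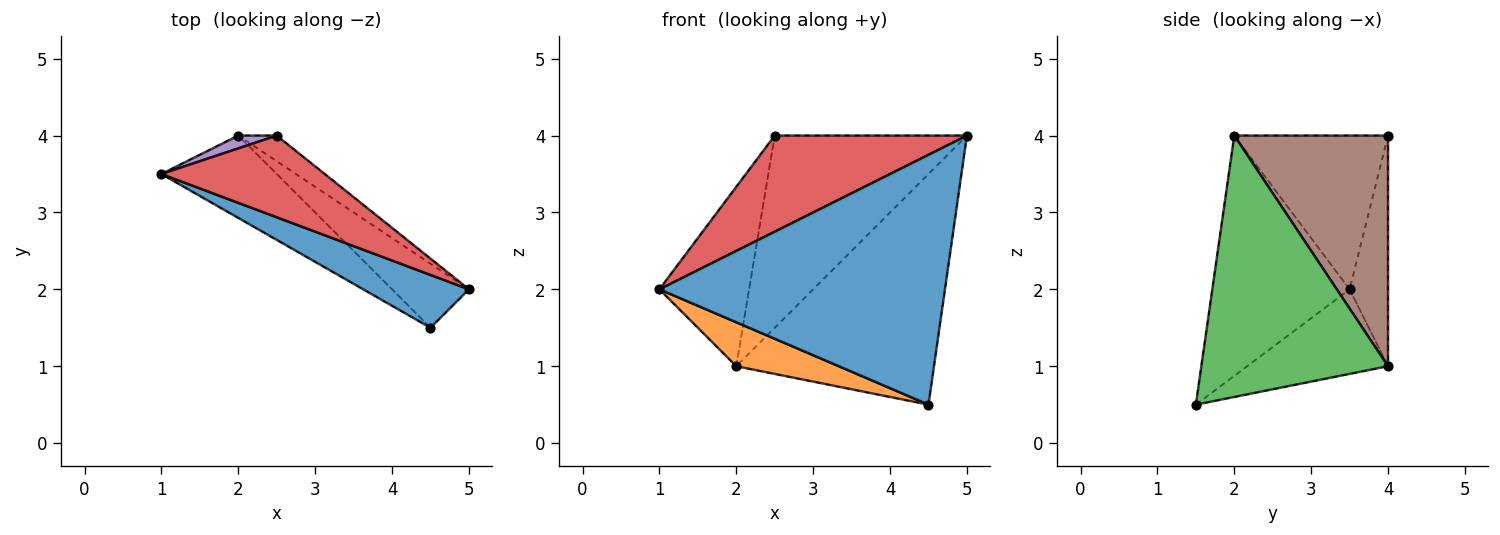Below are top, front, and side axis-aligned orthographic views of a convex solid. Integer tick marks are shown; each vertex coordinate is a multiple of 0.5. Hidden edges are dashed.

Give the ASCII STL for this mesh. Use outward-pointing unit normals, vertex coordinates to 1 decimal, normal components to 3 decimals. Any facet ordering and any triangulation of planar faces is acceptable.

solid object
 facet normal -0.426 -0.885 0.187
  outer loop
   vertex 4.5 1.5 0.5
   vertex 5.0 2.0 4.0
   vertex 1.0 3.5 2.0
  endloop
 endfacet
 facet normal -0.543 -0.395 -0.741
  outer loop
   vertex 4.5 1.5 0.5
   vertex 1.0 3.5 2.0
   vertex 2.0 4.0 1.0
  endloop
 endfacet
 facet normal 0.673 0.713 -0.198
  outer loop
   vertex 4.5 1.5 0.5
   vertex 2.0 4.0 1.0
   vertex 5.0 2.0 4.0
  endloop
 endfacet
 facet normal -0.520 -0.651 0.553
  outer loop
   vertex 2.5 4.0 4.0
   vertex 1.0 3.5 2.0
   vertex 5.0 2.0 4.0
  endloop
 endfacet
 facet normal -0.393 0.917 0.066
  outer loop
   vertex 2.5 4.0 4.0
   vertex 2.0 4.0 1.0
   vertex 1.0 3.5 2.0
  endloop
 endfacet
 facet normal 0.621 0.777 -0.104
  outer loop
   vertex 2.5 4.0 4.0
   vertex 5.0 2.0 4.0
   vertex 2.0 4.0 1.0
  endloop
 endfacet
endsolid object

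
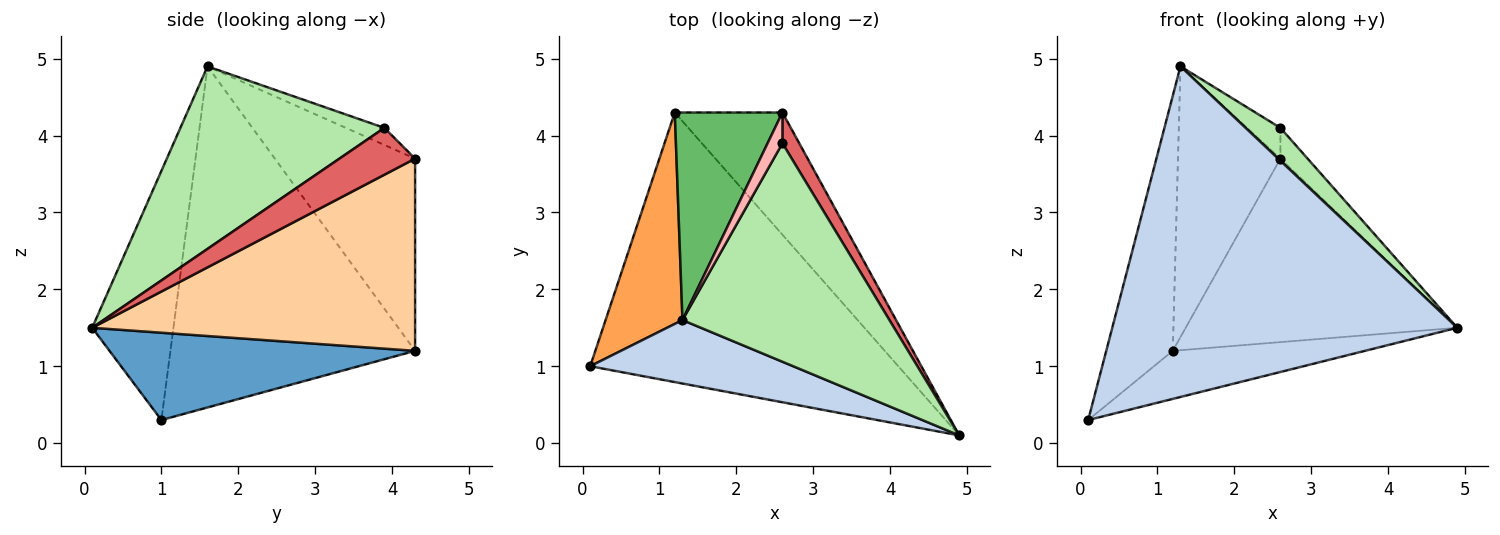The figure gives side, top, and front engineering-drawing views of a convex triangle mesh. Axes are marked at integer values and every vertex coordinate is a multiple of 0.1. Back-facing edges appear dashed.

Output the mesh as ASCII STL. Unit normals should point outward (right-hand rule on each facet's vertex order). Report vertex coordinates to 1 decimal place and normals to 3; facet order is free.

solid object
 facet normal 0.269 0.169 -0.948
  outer loop
   vertex 1.2 4.3 1.2
   vertex 4.9 0.1 1.5
   vertex 0.1 1.0 0.3
  endloop
 endfacet
 facet normal -0.225 -0.957 0.184
  outer loop
   vertex 1.3 1.6 4.9
   vertex 0.1 1.0 0.3
   vertex 4.9 0.1 1.5
  endloop
 endfacet
 facet normal -0.943 0.256 0.213
  outer loop
   vertex 1.3 1.6 4.9
   vertex 1.2 4.3 1.2
   vertex 0.1 1.0 0.3
  endloop
 endfacet
 facet normal 0.703 0.592 -0.394
  outer loop
   vertex 2.6 4.3 3.7
   vertex 4.9 0.1 1.5
   vertex 1.2 4.3 1.2
  endloop
 endfacet
 facet normal -0.736 0.537 0.412
  outer loop
   vertex 2.6 4.3 3.7
   vertex 1.2 4.3 1.2
   vertex 1.3 1.6 4.9
  endloop
 endfacet
 facet normal 0.657 -0.112 0.745
  outer loop
   vertex 2.6 3.9 4.1
   vertex 1.3 1.6 4.9
   vertex 4.9 0.1 1.5
  endloop
 endfacet
 facet normal 0.891 0.320 0.320
  outer loop
   vertex 2.6 3.9 4.1
   vertex 4.9 0.1 1.5
   vertex 2.6 4.3 3.7
  endloop
 endfacet
 facet normal -0.632 0.548 0.548
  outer loop
   vertex 2.6 3.9 4.1
   vertex 2.6 4.3 3.7
   vertex 1.3 1.6 4.9
  endloop
 endfacet
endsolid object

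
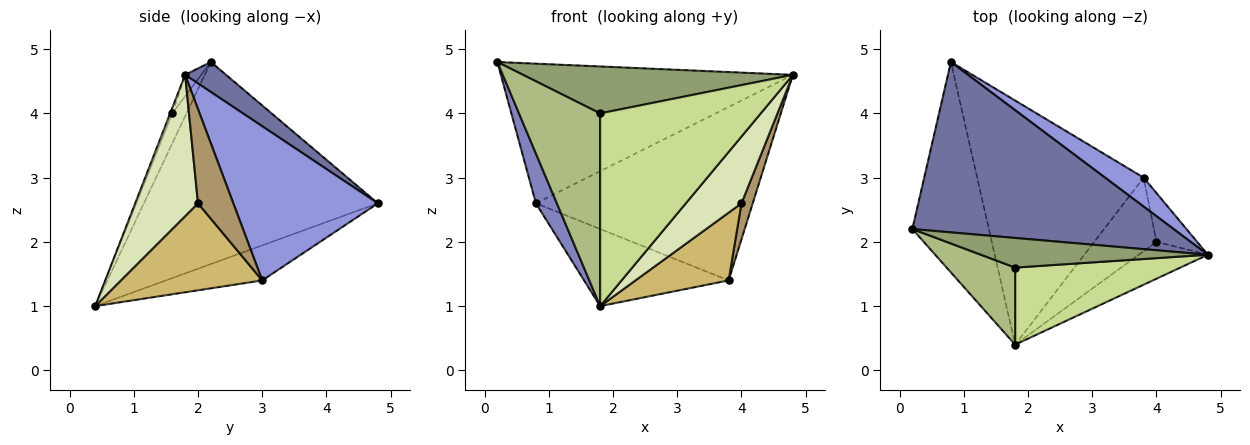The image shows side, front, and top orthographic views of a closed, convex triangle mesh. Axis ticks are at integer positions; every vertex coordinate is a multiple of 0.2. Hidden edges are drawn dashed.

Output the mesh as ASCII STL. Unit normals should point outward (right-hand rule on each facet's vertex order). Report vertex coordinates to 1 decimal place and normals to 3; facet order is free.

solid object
 facet normal 0.088 0.631 0.770
  outer loop
   vertex 0.8 4.8 2.6
   vertex 0.2 2.2 4.8
   vertex 4.8 1.8 4.6
  endloop
 endfacet
 facet normal -0.932 -0.083 -0.353
  outer loop
   vertex 1.8 0.4 1.0
   vertex 0.2 2.2 4.8
   vertex 0.8 4.8 2.6
  endloop
 endfacet
 facet normal 0.549 0.824 0.137
  outer loop
   vertex 3.8 3.0 1.4
   vertex 0.8 4.8 2.6
   vertex 4.8 1.8 4.6
  endloop
 endfacet
 facet normal -0.197 0.295 -0.935
  outer loop
   vertex 3.8 3.0 1.4
   vertex 1.8 0.4 1.0
   vertex 0.8 4.8 2.6
  endloop
 endfacet
 facet normal -0.050 -0.845 0.533
  outer loop
   vertex 1.8 1.6 4.0
   vertex 4.8 1.8 4.6
   vertex 0.2 2.2 4.8
  endloop
 endfacet
 facet normal -0.160 -0.916 0.367
  outer loop
   vertex 1.8 1.6 4.0
   vertex 0.2 2.2 4.8
   vertex 1.8 0.4 1.0
  endloop
 endfacet
 facet normal -0.012 -0.928 0.371
  outer loop
   vertex 1.8 1.6 4.0
   vertex 1.8 0.4 1.0
   vertex 4.8 1.8 4.6
  endloop
 endfacet
 facet normal 0.703 -0.623 -0.343
  outer loop
   vertex 4.0 2.0 2.6
   vertex 4.8 1.8 4.6
   vertex 1.8 0.4 1.0
  endloop
 endfacet
 facet normal 0.881 -0.280 -0.381
  outer loop
   vertex 4.0 2.0 2.6
   vertex 3.8 3.0 1.4
   vertex 4.8 1.8 4.6
  endloop
 endfacet
 facet normal 0.717 -0.472 -0.513
  outer loop
   vertex 4.0 2.0 2.6
   vertex 1.8 0.4 1.0
   vertex 3.8 3.0 1.4
  endloop
 endfacet
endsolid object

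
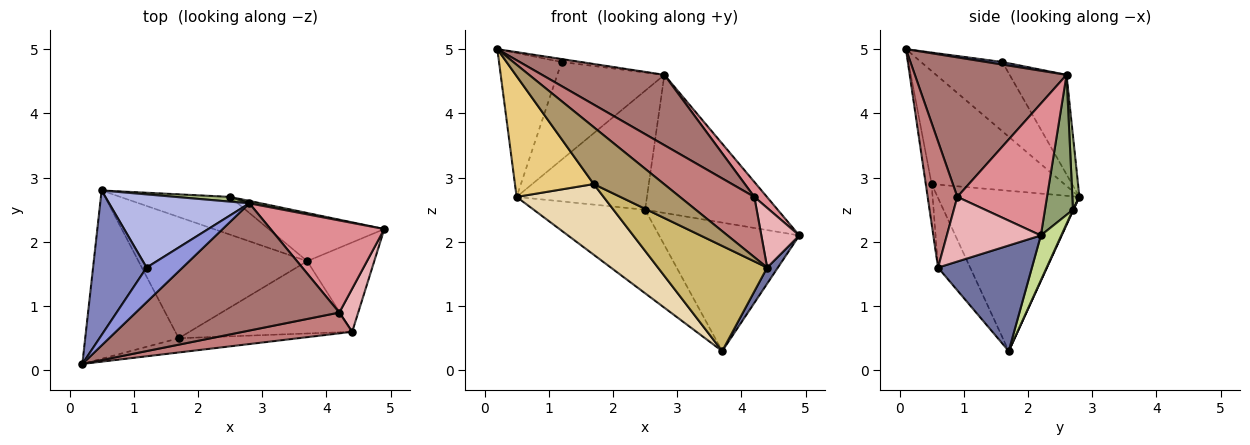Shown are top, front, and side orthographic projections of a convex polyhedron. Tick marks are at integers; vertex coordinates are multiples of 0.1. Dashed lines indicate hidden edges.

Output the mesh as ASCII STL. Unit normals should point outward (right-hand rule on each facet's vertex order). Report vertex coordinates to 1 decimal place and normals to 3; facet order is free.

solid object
 facet normal 0.840 -0.096 -0.534
  outer loop
   vertex 4.4 0.6 1.6
   vertex 3.7 1.7 0.3
   vertex 4.9 2.2 2.1
  endloop
 endfacet
 facet normal -0.676 0.520 0.522
  outer loop
   vertex 1.2 1.6 4.8
   vertex 0.5 2.8 2.7
   vertex 0.2 0.1 5.0
  endloop
 endfacet
 facet normal 0.071 0.085 0.994
  outer loop
   vertex 1.2 1.6 4.8
   vertex 0.2 0.1 5.0
   vertex 2.8 2.6 4.6
  endloop
 endfacet
 facet normal -0.391 0.737 0.551
  outer loop
   vertex 1.2 1.6 4.8
   vertex 2.8 2.6 4.6
   vertex 0.5 2.8 2.7
  endloop
 endfacet
 facet normal 0.207 0.978 0.017
  outer loop
   vertex 2.5 2.7 2.5
   vertex 2.8 2.6 4.6
   vertex 4.9 2.2 2.1
  endloop
 endfacet
 facet normal 0.054 0.998 0.040
  outer loop
   vertex 2.5 2.7 2.5
   vertex 0.5 2.8 2.7
   vertex 2.8 2.6 4.6
  endloop
 endfacet
 facet normal 0.135 0.928 -0.348
  outer loop
   vertex 2.5 2.7 2.5
   vertex 4.9 2.2 2.1
   vertex 3.7 1.7 0.3
  endloop
 endfacet
 facet normal 0.004 0.911 -0.412
  outer loop
   vertex 2.5 2.7 2.5
   vertex 3.7 1.7 0.3
   vertex 0.5 2.8 2.7
  endloop
 endfacet
 facet normal -0.081 -0.967 -0.242
  outer loop
   vertex 1.7 0.5 2.9
   vertex 4.4 0.6 1.6
   vertex 0.2 0.1 5.0
  endloop
 endfacet
 facet normal -0.236 -0.801 -0.551
  outer loop
   vertex 1.7 0.5 2.9
   vertex 3.7 1.7 0.3
   vertex 4.4 0.6 1.6
  endloop
 endfacet
 facet normal -0.701 -0.416 -0.580
  outer loop
   vertex 1.7 0.5 2.9
   vertex 0.2 0.1 5.0
   vertex 0.5 2.8 2.7
  endloop
 endfacet
 facet normal -0.635 -0.389 -0.668
  outer loop
   vertex 1.7 0.5 2.9
   vertex 0.5 2.8 2.7
   vertex 3.7 1.7 0.3
  endloop
 endfacet
 facet normal 0.514 -0.415 0.750
  outer loop
   vertex 4.2 0.9 2.7
   vertex 2.8 2.6 4.6
   vertex 0.2 0.1 5.0
  endloop
 endfacet
 facet normal 0.352 -0.885 0.305
  outer loop
   vertex 4.2 0.9 2.7
   vertex 0.2 0.1 5.0
   vertex 4.4 0.6 1.6
  endloop
 endfacet
 facet normal 0.753 -0.106 0.649
  outer loop
   vertex 4.2 0.9 2.7
   vertex 4.9 2.2 2.1
   vertex 2.8 2.6 4.6
  endloop
 endfacet
 facet normal 0.895 -0.361 0.261
  outer loop
   vertex 4.2 0.9 2.7
   vertex 4.4 0.6 1.6
   vertex 4.9 2.2 2.1
  endloop
 endfacet
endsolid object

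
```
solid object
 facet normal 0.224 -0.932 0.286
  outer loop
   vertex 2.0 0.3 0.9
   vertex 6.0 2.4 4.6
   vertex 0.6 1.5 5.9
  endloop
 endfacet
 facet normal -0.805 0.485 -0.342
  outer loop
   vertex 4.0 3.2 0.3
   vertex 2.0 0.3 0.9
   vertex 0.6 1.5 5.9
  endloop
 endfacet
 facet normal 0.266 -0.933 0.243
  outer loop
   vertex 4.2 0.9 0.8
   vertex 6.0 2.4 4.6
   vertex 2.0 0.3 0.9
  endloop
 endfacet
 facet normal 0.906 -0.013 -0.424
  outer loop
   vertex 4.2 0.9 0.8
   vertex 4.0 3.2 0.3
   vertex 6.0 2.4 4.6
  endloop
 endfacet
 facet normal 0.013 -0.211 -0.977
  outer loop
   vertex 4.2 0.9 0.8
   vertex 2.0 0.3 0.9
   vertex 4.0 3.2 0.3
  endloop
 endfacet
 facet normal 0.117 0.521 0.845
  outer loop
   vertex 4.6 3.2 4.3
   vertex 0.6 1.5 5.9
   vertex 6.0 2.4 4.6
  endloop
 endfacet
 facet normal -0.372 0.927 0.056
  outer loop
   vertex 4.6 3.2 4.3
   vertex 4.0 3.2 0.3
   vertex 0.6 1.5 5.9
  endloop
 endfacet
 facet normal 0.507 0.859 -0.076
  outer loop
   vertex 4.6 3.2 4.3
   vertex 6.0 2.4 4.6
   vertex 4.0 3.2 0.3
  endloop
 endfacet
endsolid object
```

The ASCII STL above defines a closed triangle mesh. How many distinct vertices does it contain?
6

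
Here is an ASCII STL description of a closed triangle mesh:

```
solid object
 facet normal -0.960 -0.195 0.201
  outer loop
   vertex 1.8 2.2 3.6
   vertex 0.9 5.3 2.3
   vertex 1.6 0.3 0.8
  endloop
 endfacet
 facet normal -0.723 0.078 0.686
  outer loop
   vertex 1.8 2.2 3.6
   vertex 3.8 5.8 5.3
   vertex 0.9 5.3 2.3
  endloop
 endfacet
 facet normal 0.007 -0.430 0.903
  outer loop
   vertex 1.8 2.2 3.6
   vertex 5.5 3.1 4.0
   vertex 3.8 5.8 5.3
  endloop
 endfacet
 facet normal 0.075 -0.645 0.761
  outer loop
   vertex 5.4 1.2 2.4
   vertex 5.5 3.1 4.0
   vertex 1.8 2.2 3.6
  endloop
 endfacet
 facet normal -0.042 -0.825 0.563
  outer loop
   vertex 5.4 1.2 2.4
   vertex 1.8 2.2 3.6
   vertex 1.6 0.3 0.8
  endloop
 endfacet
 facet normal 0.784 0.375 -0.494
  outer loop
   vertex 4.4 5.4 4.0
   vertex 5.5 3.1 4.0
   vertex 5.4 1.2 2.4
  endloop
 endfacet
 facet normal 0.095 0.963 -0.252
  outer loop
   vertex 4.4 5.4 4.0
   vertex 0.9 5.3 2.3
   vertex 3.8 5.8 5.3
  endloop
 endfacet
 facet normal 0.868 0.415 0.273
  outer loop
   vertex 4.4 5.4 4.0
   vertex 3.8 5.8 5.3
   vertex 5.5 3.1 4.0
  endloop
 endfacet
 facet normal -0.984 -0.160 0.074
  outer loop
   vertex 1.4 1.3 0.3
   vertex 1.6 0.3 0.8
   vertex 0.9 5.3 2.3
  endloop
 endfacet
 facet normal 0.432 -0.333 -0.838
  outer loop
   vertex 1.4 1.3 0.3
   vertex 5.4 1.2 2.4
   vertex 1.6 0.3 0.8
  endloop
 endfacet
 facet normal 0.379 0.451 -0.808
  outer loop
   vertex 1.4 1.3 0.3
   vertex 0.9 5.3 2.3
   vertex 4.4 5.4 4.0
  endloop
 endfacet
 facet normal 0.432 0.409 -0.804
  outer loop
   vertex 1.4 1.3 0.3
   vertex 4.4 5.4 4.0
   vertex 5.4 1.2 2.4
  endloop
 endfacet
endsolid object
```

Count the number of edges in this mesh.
18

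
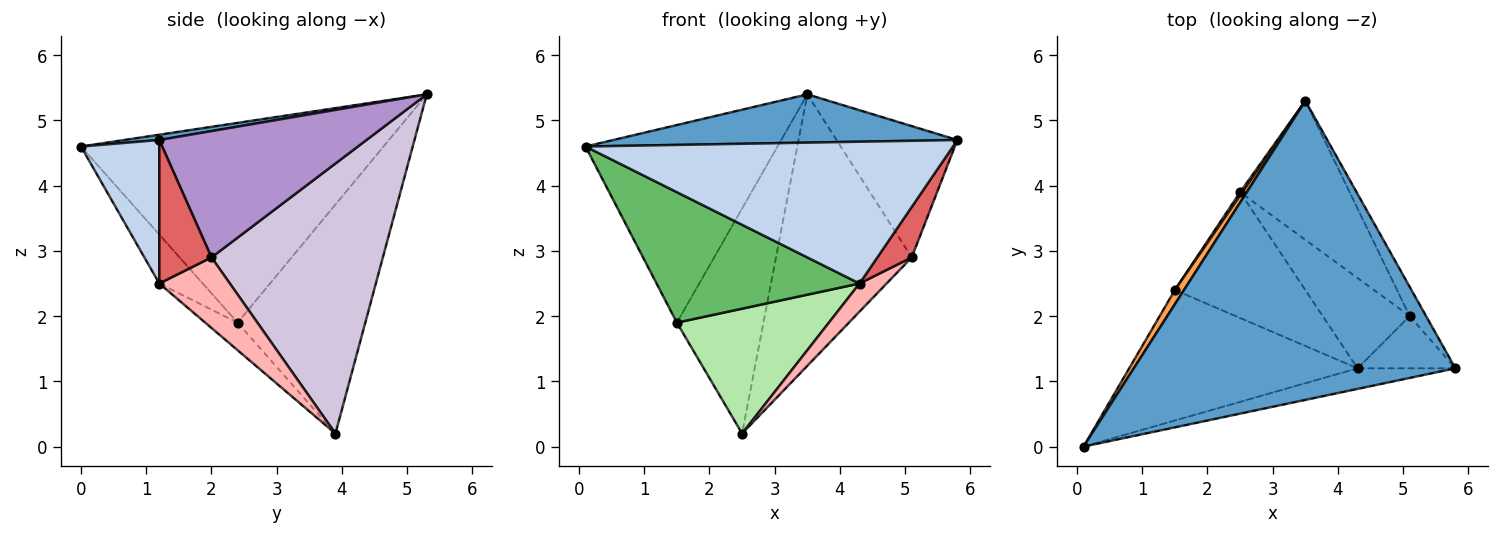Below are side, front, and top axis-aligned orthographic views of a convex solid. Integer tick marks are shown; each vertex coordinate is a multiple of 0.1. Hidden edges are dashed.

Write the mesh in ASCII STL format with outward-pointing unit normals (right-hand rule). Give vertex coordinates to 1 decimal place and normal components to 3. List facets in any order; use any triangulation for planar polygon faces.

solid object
 facet normal 0.016 -0.159 0.987
  outer loop
   vertex 3.5 5.3 5.4
   vertex 0.1 0.0 4.6
   vertex 5.8 1.2 4.7
  endloop
 endfacet
 facet normal 0.206 -0.968 -0.141
  outer loop
   vertex 4.3 1.2 2.5
   vertex 5.8 1.2 4.7
   vertex 0.1 0.0 4.6
  endloop
 endfacet
 facet normal -0.844 0.535 0.038
  outer loop
   vertex 1.5 2.4 1.9
   vertex 0.1 0.0 4.6
   vertex 3.5 5.3 5.4
  endloop
 endfacet
 facet normal -0.828 0.561 0.008
  outer loop
   vertex 1.5 2.4 1.9
   vertex 3.5 5.3 5.4
   vertex 2.5 3.9 0.2
  endloop
 endfacet
 facet normal -0.150 -0.699 -0.699
  outer loop
   vertex 1.5 2.4 1.9
   vertex 4.3 1.2 2.5
   vertex 0.1 0.0 4.6
  endloop
 endfacet
 facet normal -0.148 -0.697 -0.702
  outer loop
   vertex 1.5 2.4 1.9
   vertex 2.5 3.9 0.2
   vertex 4.3 1.2 2.5
  endloop
 endfacet
 facet normal 0.726 -0.478 -0.495
  outer loop
   vertex 5.1 2.0 2.9
   vertex 5.8 1.2 4.7
   vertex 4.3 1.2 2.5
  endloop
 endfacet
 facet normal 0.612 -0.235 -0.755
  outer loop
   vertex 5.1 2.0 2.9
   vertex 4.3 1.2 2.5
   vertex 2.5 3.9 0.2
  endloop
 endfacet
 facet normal 0.858 0.501 -0.111
  outer loop
   vertex 5.1 2.0 2.9
   vertex 3.5 5.3 5.4
   vertex 5.8 1.2 4.7
  endloop
 endfacet
 facet normal 0.747 0.592 -0.303
  outer loop
   vertex 5.1 2.0 2.9
   vertex 2.5 3.9 0.2
   vertex 3.5 5.3 5.4
  endloop
 endfacet
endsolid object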